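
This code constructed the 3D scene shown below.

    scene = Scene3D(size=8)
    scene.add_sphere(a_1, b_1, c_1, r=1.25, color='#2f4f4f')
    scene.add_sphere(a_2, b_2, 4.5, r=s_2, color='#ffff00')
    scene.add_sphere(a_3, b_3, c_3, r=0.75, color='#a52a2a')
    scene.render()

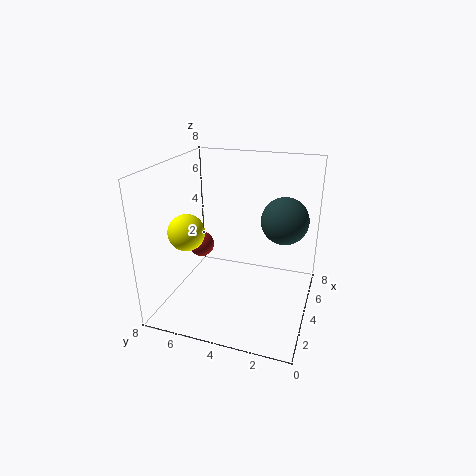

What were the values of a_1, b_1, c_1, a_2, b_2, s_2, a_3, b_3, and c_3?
a_1 = 4.25
b_1 = 1.5
c_1 = 5.25
a_2 = 2.75
b_2 = 6.5
s_2 = 1
a_3 = 4.5
b_3 = 6.5
c_3 = 3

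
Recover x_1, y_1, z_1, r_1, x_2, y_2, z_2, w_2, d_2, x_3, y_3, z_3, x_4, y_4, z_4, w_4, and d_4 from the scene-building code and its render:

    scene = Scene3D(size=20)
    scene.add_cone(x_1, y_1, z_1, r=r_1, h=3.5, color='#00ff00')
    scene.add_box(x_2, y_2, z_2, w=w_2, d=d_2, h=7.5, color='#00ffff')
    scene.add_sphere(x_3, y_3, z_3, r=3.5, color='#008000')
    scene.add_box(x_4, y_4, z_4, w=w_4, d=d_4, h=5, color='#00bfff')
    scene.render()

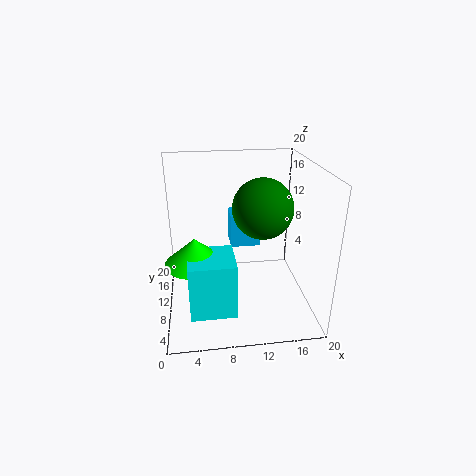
x_1 = 4; y_1 = 7.5; z_1 = 8; r_1 = 4; x_2 = 3; y_2 = 3; z_2 = 2; w_2 = 6; d_2 = 6; x_3 = 12; y_3 = 4; z_3 = 16.5; x_4 = 9.5; y_4 = 14; z_4 = 6.5; w_4 = 4.5; d_4 = 4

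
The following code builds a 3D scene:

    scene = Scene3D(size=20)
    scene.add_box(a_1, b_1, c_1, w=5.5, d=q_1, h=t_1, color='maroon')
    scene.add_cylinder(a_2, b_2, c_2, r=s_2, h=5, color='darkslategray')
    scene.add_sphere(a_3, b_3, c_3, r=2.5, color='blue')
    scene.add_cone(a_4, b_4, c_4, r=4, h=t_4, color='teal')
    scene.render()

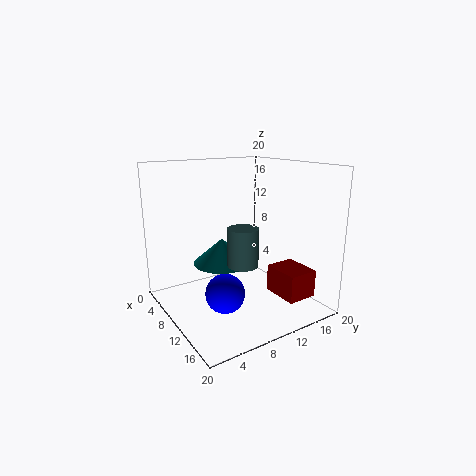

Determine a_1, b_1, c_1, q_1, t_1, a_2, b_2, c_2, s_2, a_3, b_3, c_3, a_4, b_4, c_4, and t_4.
a_1 = 10.5; b_1 = 15; c_1 = 1; q_1 = 4.5; t_1 = 4; a_2 = 13.5; b_2 = 8.5; c_2 = 7.5; s_2 = 2; a_3 = 14; b_3 = 5.5; c_3 = 4.5; a_4 = 9; b_4 = 8; c_4 = 6.5; t_4 = 3.5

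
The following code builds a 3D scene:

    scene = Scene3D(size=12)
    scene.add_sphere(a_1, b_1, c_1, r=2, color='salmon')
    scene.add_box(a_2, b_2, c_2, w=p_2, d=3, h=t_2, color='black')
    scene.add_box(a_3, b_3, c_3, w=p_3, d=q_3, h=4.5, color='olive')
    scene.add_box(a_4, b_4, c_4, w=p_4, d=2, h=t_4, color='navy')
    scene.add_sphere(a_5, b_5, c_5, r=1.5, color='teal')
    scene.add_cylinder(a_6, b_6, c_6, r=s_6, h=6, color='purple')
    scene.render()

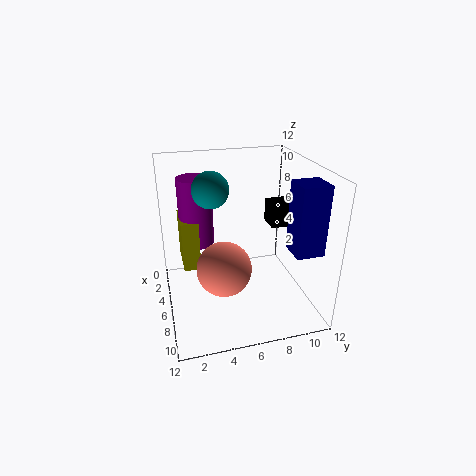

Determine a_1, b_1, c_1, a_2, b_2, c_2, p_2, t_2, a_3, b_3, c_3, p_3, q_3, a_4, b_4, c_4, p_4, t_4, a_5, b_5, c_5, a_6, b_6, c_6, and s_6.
a_1 = 9.5, b_1 = 4, c_1 = 5.5, a_2 = 4, b_2 = 9, c_2 = 6.5, p_2 = 2, t_2 = 2, a_3 = 1, b_3 = 1.5, c_3 = 2.5, p_3 = 3.5, q_3 = 1.5, a_4 = 10, b_4 = 8.5, c_4 = 7, p_4 = 2, t_4 = 5, a_5 = 5, b_5 = 4, c_5 = 10, a_6 = 3, b_6 = 3, c_6 = 4.5, s_6 = 1.5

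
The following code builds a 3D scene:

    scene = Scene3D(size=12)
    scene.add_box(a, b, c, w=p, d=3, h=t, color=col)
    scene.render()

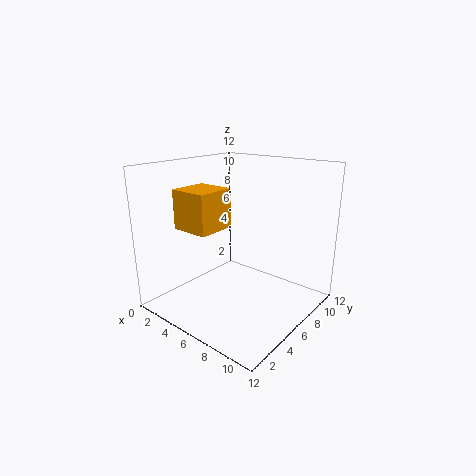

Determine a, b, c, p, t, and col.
a = 3.5; b = 1.5; c = 7.5; p = 3; t = 3; col = 'orange'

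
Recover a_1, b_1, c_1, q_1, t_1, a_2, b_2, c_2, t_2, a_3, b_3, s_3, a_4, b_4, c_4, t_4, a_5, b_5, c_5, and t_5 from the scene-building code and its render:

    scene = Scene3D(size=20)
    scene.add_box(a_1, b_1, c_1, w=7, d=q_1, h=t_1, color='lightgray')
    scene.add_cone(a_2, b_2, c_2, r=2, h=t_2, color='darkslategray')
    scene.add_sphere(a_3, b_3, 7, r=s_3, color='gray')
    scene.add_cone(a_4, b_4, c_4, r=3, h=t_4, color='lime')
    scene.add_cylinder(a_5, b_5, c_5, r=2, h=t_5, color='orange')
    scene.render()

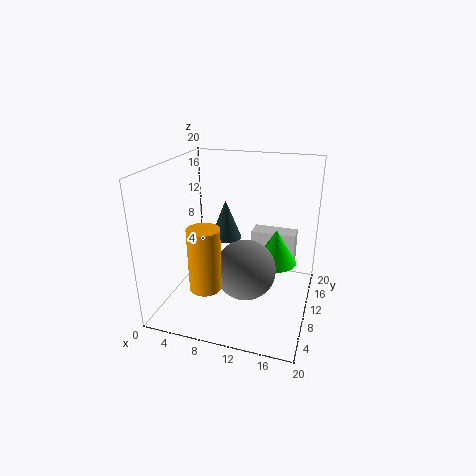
a_1 = 10
b_1 = 17
c_1 = 2
q_1 = 3
t_1 = 6
a_2 = 9
b_2 = 8
c_2 = 11
t_2 = 5
a_3 = 12
b_3 = 7
s_3 = 4
a_4 = 15
b_4 = 12
c_4 = 6
t_4 = 5
a_5 = 8
b_5 = 3
c_5 = 6
t_5 = 8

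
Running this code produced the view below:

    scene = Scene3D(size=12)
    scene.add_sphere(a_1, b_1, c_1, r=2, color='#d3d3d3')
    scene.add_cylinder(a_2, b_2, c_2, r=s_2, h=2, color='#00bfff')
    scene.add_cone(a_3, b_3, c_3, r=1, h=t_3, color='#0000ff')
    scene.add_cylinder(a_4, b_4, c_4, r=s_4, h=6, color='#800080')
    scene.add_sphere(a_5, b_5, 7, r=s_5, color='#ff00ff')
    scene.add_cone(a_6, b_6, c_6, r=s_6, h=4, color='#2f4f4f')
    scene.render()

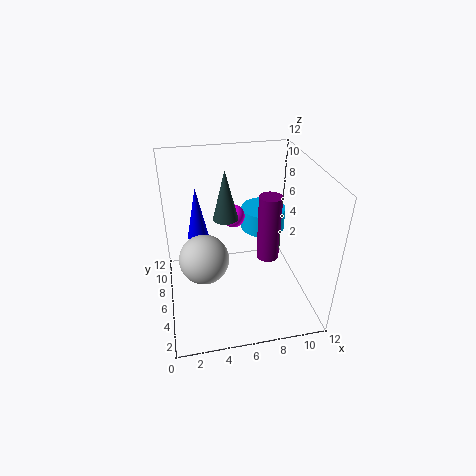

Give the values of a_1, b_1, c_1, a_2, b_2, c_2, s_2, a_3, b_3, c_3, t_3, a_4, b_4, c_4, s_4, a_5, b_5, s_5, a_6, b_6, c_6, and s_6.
a_1 = 3, b_1 = 5, c_1 = 5, a_2 = 9, b_2 = 9, c_2 = 5, s_2 = 2, a_3 = 3, b_3 = 10, c_3 = 4, t_3 = 5, a_4 = 9, b_4 = 7, c_4 = 3, s_4 = 1, a_5 = 6, b_5 = 8, s_5 = 1, a_6 = 5, b_6 = 6, c_6 = 8, s_6 = 1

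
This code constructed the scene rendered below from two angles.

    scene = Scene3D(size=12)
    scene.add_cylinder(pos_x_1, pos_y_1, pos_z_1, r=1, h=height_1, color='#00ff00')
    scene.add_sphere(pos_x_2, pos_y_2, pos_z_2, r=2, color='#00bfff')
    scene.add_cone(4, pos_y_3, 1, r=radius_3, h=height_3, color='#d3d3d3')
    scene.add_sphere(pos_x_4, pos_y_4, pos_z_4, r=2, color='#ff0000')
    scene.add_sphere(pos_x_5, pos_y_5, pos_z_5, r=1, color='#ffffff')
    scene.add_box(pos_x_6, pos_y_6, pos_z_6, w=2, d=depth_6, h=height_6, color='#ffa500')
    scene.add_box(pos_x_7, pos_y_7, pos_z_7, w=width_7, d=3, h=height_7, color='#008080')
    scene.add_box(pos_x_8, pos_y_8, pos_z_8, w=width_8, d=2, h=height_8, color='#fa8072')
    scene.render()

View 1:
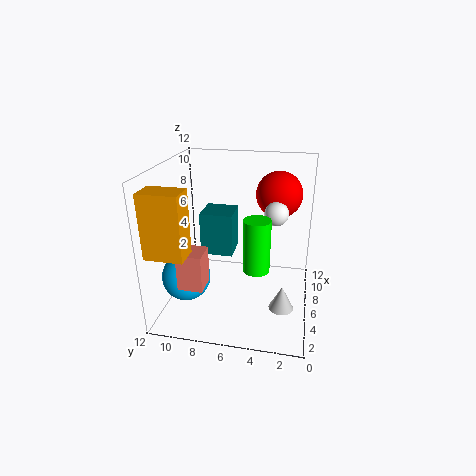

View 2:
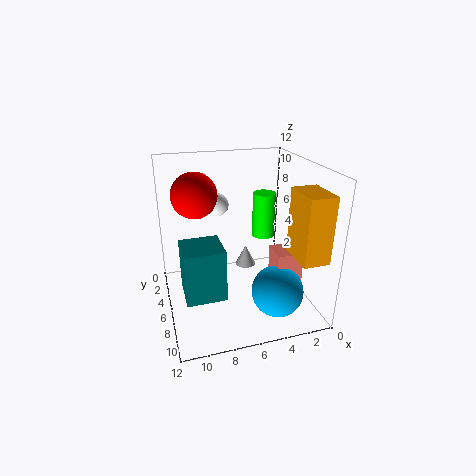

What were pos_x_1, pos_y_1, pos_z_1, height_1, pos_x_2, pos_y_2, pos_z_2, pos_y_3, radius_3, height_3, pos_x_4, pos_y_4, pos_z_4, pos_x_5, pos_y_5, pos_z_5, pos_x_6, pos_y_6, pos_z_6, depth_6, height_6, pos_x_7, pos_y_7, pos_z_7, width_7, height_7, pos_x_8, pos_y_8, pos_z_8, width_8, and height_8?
pos_x_1 = 3
pos_y_1 = 4
pos_z_1 = 5
height_1 = 4
pos_x_2 = 4
pos_y_2 = 10
pos_z_2 = 3
pos_y_3 = 2
radius_3 = 1
height_3 = 2
pos_x_4 = 9
pos_y_4 = 3
pos_z_4 = 9
pos_x_5 = 7
pos_y_5 = 3
pos_z_5 = 8
pos_x_6 = 1
pos_y_6 = 9
pos_z_6 = 6
depth_6 = 3
height_6 = 5
pos_x_7 = 8
pos_y_7 = 7
pos_z_7 = 3
width_7 = 3
height_7 = 4
pos_x_8 = 2
pos_y_8 = 8
pos_z_8 = 3
width_8 = 2
height_8 = 3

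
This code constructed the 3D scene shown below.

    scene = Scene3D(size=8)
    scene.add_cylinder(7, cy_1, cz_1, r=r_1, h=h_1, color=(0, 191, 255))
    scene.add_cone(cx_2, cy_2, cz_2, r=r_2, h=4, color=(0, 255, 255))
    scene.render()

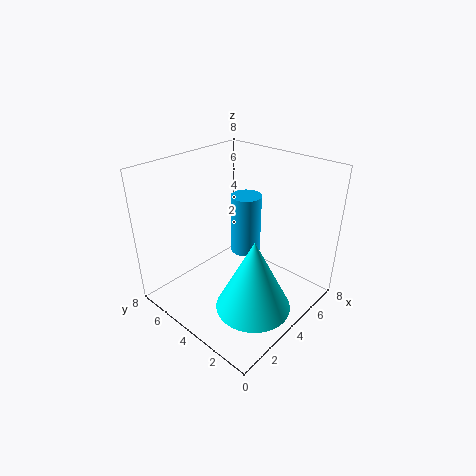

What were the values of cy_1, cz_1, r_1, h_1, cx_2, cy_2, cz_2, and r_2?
cy_1 = 6, cz_1 = 1, r_1 = 1, h_1 = 4, cx_2 = 3, cy_2 = 2, cz_2 = 1, r_2 = 2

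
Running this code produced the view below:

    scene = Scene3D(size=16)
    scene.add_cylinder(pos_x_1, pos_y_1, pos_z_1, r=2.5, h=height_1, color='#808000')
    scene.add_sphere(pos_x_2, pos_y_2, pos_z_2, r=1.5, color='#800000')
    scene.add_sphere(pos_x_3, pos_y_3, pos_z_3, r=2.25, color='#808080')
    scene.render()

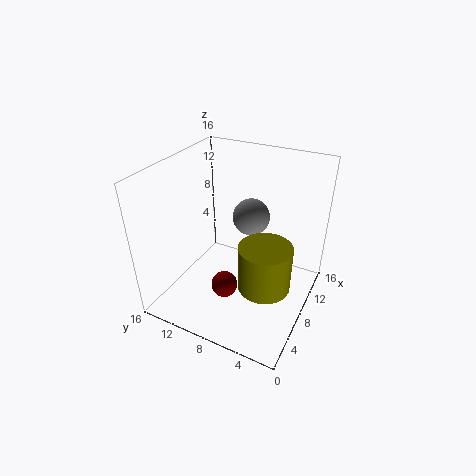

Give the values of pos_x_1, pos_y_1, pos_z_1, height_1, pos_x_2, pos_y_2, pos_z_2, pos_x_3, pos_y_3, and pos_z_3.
pos_x_1 = 3.75
pos_y_1 = 3
pos_z_1 = 6.5
height_1 = 4.5
pos_x_2 = 6
pos_y_2 = 8.75
pos_z_2 = 2.5
pos_x_3 = 12.5
pos_y_3 = 8.5
pos_z_3 = 8.25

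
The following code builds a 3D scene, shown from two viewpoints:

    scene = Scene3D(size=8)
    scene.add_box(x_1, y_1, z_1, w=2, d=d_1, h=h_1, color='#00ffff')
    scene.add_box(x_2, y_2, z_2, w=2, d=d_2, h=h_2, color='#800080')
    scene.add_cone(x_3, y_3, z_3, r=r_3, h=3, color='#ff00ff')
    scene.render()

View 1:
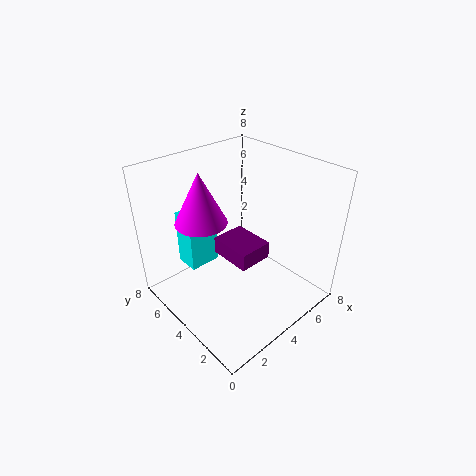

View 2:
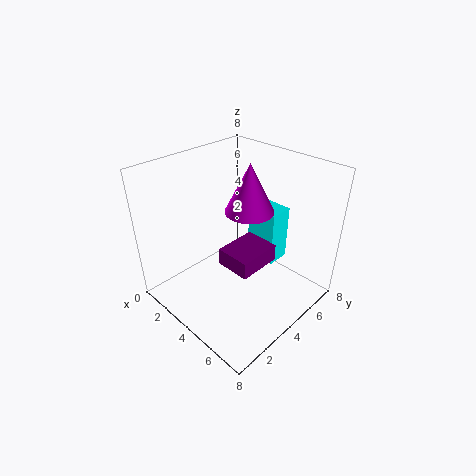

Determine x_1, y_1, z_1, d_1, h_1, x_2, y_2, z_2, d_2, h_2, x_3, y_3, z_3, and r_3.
x_1 = 2.5, y_1 = 6.5, z_1 = 1, d_1 = 1.5, h_1 = 3.5, x_2 = 3.5, y_2 = 3, z_2 = 2.5, d_2 = 2.5, h_2 = 1, x_3 = 3, y_3 = 6, z_3 = 4.5, r_3 = 1.5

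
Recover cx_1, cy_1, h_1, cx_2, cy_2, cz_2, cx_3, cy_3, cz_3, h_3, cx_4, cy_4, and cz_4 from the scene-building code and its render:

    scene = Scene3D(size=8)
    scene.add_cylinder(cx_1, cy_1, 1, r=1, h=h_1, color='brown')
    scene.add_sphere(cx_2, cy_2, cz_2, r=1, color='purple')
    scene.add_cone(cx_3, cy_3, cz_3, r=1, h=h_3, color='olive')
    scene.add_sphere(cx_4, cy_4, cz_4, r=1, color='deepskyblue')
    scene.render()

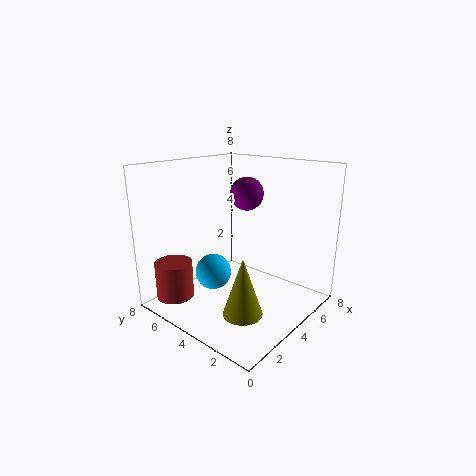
cx_1 = 1; cy_1 = 6; h_1 = 2; cx_2 = 6; cy_2 = 5; cz_2 = 6; cx_3 = 2; cy_3 = 2; cz_3 = 1; h_3 = 3; cx_4 = 3; cy_4 = 5; cz_4 = 2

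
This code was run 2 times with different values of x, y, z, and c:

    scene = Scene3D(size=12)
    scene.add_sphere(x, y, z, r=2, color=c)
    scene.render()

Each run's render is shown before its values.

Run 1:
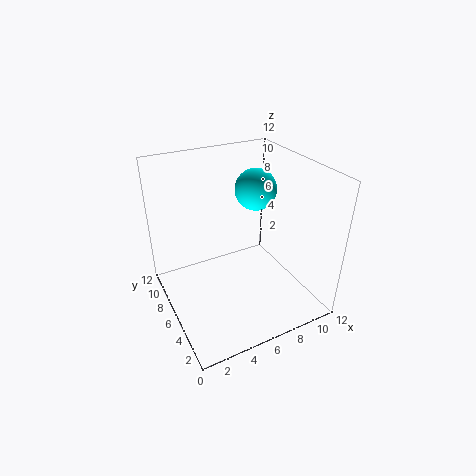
x = 10; y = 10; z = 8; c = 'cyan'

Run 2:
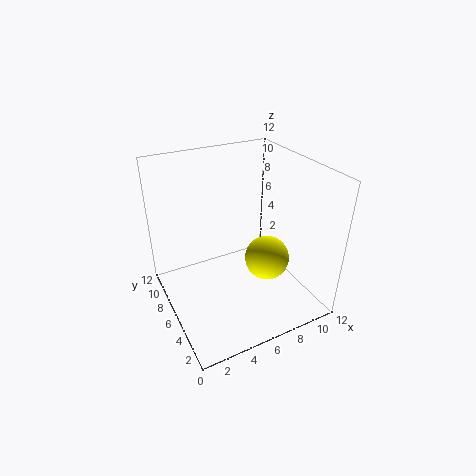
x = 9; y = 6; z = 3; c = 'yellow'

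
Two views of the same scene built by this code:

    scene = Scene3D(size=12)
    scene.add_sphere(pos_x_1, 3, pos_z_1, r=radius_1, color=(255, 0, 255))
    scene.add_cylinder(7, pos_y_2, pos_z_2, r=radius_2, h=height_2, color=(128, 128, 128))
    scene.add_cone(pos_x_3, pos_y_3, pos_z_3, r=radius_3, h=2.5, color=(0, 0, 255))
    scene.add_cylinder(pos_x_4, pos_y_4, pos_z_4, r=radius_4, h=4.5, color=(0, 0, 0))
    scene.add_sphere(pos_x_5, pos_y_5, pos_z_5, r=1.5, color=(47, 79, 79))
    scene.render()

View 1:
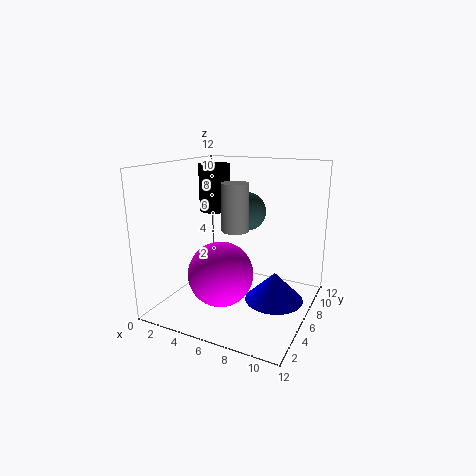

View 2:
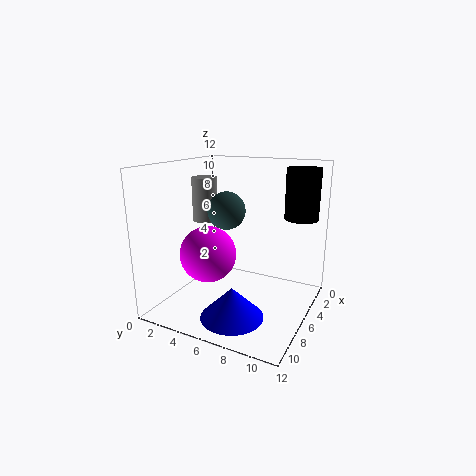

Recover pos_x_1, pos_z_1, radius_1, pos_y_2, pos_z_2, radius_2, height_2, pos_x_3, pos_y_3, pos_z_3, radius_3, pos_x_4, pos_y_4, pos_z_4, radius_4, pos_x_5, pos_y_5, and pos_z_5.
pos_x_1 = 6
pos_z_1 = 4
radius_1 = 2.5
pos_y_2 = 3.5
pos_z_2 = 7.5
radius_2 = 1
height_2 = 3.5
pos_x_3 = 9
pos_y_3 = 7
pos_z_3 = 0.5
radius_3 = 2.5
pos_x_4 = 1.5
pos_y_4 = 10
pos_z_4 = 7
radius_4 = 1.5
pos_x_5 = 7
pos_y_5 = 5.5
pos_z_5 = 8.5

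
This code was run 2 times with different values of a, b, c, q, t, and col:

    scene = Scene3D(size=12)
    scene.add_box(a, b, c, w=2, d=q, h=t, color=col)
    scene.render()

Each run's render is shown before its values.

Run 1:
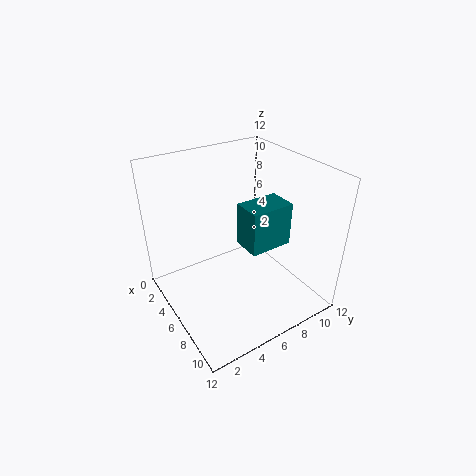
a = 9, b = 4, c = 8, q = 3, t = 3, col = 'teal'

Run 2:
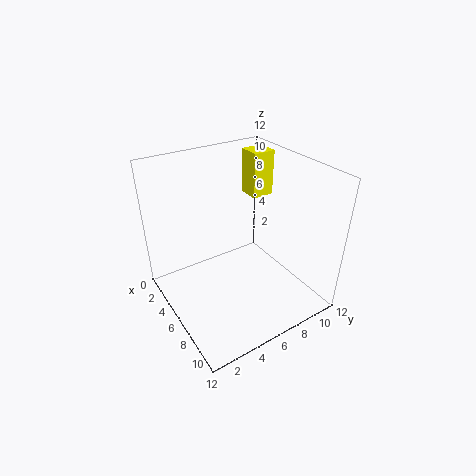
a = 2, b = 9, c = 8, q = 2, t = 4, col = 'yellow'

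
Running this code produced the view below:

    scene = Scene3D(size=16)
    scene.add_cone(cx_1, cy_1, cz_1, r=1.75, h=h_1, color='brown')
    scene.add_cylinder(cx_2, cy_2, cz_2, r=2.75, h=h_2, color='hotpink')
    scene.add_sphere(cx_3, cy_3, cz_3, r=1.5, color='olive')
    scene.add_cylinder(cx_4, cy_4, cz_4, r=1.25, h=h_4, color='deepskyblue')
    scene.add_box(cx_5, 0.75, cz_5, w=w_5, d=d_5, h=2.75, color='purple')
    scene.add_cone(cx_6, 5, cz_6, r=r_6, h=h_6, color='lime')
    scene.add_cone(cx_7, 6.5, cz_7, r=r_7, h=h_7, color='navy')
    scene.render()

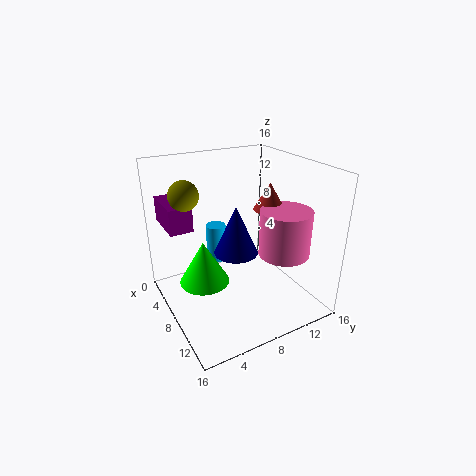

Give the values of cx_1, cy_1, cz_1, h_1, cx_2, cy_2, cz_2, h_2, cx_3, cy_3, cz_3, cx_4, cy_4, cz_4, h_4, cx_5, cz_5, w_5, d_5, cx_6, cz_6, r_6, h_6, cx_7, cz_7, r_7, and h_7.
cx_1 = 8.75; cy_1 = 11.5; cz_1 = 11; h_1 = 3; cx_2 = 11.5; cy_2 = 11.75; cz_2 = 6.75; h_2 = 5; cx_3 = 7.5; cy_3 = 2.25; cz_3 = 13.75; cx_4 = 2.25; cy_4 = 8; cz_4 = 2.5; h_4 = 4.75; cx_5 = 2; cz_5 = 9.5; w_5 = 5; d_5 = 2.5; cx_6 = 5; cz_6 = 1.5; r_6 = 3; h_6 = 5.25; cx_7 = 10.25; cz_7 = 7.75; r_7 = 2.25; h_7 = 5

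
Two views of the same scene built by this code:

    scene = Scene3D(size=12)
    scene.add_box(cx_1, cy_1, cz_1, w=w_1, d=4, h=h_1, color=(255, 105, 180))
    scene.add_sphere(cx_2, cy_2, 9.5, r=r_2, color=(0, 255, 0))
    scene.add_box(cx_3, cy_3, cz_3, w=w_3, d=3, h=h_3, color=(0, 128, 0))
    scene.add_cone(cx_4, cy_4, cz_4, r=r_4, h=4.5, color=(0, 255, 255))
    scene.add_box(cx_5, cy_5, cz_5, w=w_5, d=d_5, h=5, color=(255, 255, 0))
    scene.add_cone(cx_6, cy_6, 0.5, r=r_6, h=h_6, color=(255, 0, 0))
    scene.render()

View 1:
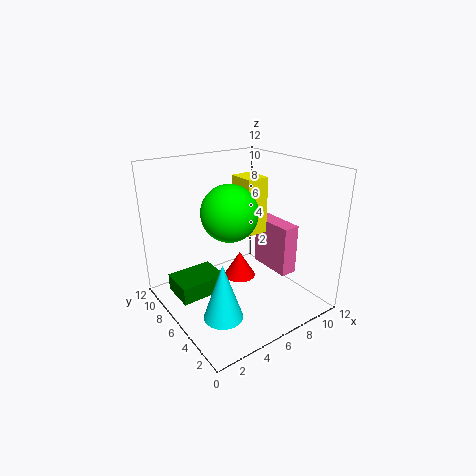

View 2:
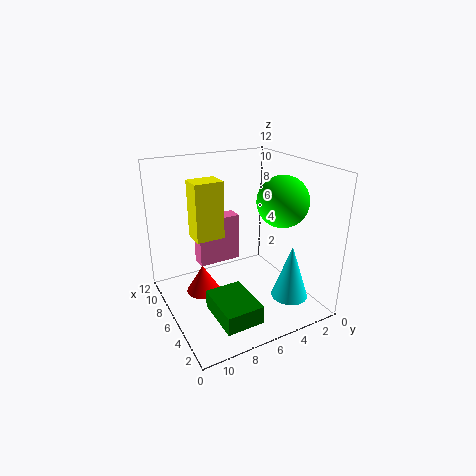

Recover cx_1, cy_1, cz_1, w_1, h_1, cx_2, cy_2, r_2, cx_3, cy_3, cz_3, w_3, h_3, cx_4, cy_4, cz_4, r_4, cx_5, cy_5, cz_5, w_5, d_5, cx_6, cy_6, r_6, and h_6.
cx_1 = 9.5, cy_1 = 4, cz_1 = 2, w_1 = 1.5, h_1 = 4.5, cx_2 = 3.5, cy_2 = 3.5, r_2 = 2, cx_3 = 1, cy_3 = 6.5, cz_3 = 1, w_3 = 4, h_3 = 1.5, cx_4 = 2.5, cy_4 = 3, cz_4 = 1.5, r_4 = 1.5, cx_5 = 7.5, cy_5 = 6.5, cz_5 = 5.5, w_5 = 2, d_5 = 2.5, cx_6 = 8, cy_6 = 8.5, r_6 = 1.5, h_6 = 2.5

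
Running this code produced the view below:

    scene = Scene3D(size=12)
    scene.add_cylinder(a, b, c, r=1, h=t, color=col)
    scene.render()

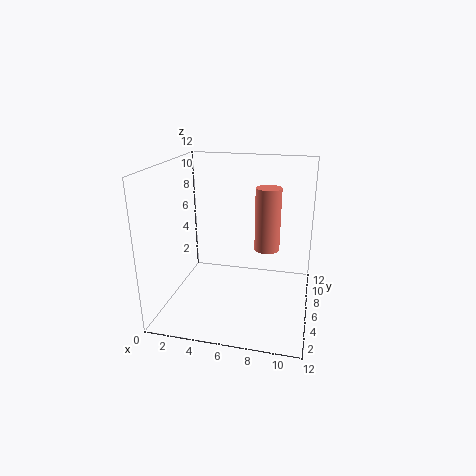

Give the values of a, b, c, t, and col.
a = 8.5
b = 5.5
c = 5.5
t = 5
col = 'salmon'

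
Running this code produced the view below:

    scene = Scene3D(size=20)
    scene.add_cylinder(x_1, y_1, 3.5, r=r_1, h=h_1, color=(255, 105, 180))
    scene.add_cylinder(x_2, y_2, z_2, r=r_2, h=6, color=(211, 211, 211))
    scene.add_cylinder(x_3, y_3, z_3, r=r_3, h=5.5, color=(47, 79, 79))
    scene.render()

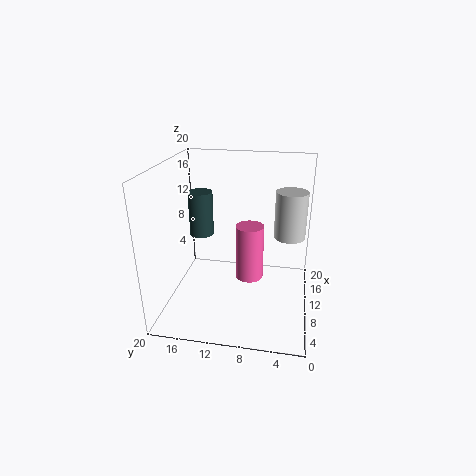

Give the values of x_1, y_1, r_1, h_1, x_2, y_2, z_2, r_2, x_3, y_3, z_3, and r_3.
x_1 = 11
y_1 = 8.5
r_1 = 2
h_1 = 8
x_2 = 8.5
y_2 = 3
z_2 = 11.5
r_2 = 2
x_3 = 6.5
y_3 = 14
z_3 = 12
r_3 = 1.5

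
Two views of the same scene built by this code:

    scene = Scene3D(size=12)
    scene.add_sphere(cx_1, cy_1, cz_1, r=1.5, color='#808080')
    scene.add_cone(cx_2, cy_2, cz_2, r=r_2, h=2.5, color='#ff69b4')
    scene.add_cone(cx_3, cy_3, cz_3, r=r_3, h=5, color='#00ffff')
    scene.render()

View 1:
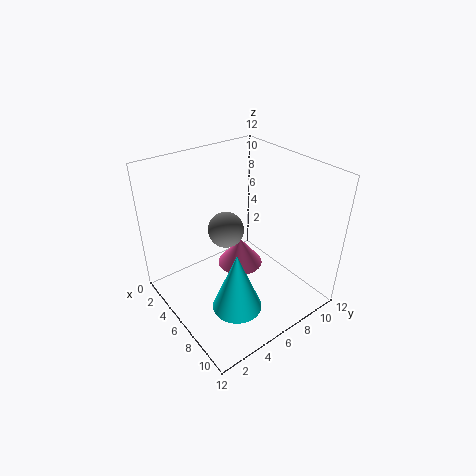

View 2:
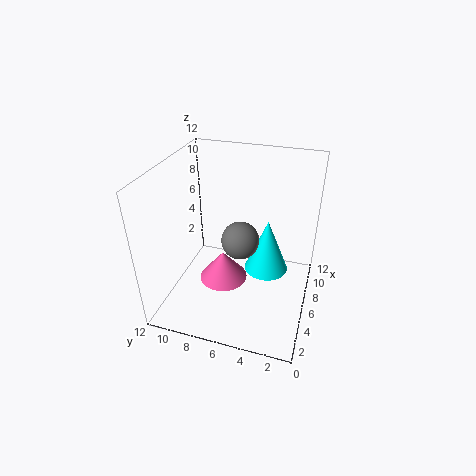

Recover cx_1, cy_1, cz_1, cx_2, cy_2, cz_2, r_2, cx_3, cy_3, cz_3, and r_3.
cx_1 = 5, cy_1 = 5.5, cz_1 = 6.5, cx_2 = 5, cy_2 = 7, cz_2 = 2.5, r_2 = 2, cx_3 = 8.5, cy_3 = 4, cz_3 = 1.5, r_3 = 2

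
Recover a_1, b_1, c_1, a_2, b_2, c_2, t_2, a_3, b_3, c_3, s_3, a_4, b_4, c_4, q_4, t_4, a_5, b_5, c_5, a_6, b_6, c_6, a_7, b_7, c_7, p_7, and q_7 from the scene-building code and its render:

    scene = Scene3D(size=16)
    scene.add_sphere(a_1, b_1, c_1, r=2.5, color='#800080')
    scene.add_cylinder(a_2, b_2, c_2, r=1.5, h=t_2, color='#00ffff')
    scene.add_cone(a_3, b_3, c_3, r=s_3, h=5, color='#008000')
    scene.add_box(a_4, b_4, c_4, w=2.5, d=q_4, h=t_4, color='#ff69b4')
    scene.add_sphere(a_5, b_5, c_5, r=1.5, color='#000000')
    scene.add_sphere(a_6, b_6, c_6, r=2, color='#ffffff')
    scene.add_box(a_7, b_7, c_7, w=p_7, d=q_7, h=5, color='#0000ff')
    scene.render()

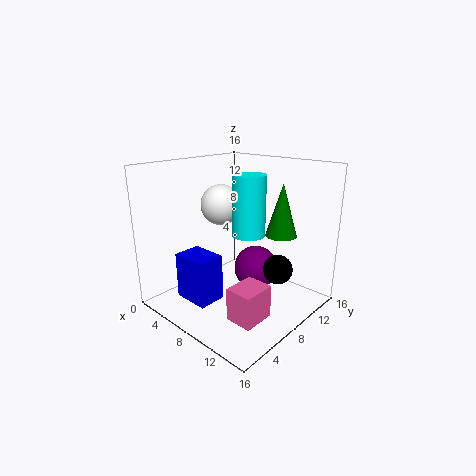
a_1 = 9, b_1 = 10, c_1 = 4, a_2 = 12.5, b_2 = 4.5, c_2 = 10.5, t_2 = 5.5, a_3 = 14, b_3 = 7.5, c_3 = 10, s_3 = 1.5, a_4 = 13.5, b_4 = 0.5, c_4 = 4, q_4 = 3, t_4 = 3, a_5 = 13.5, b_5 = 8, c_5 = 6, a_6 = 8.5, b_6 = 5, c_6 = 12.5, a_7 = 4.5, b_7 = 2, c_7 = 2, p_7 = 4, q_7 = 3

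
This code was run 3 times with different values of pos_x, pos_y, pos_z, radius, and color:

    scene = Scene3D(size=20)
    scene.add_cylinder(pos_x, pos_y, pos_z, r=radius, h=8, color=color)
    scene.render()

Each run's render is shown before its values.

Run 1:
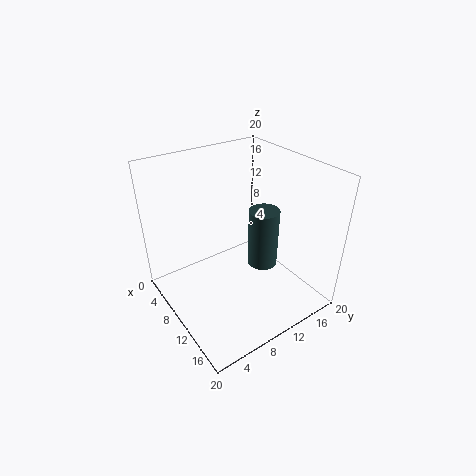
pos_x = 13; pos_y = 12; pos_z = 7; radius = 2; color = 'darkslategray'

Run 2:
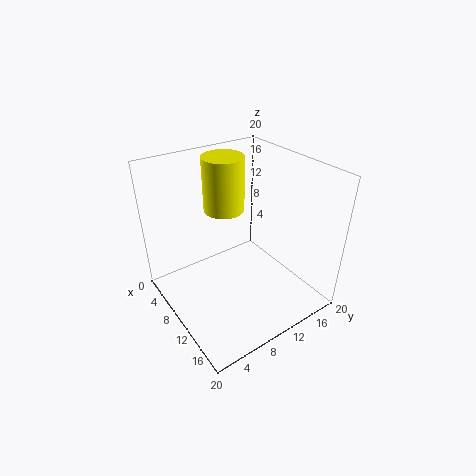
pos_x = 5; pos_y = 11; pos_z = 12; radius = 3; color = 'yellow'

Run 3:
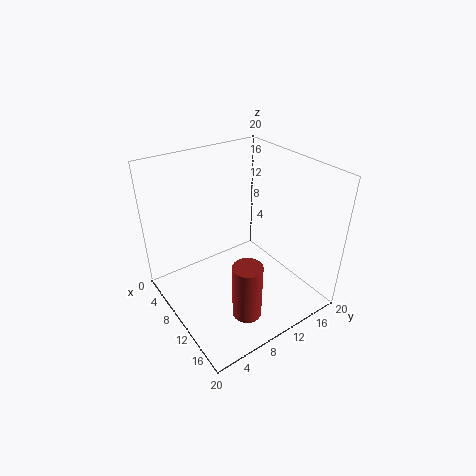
pos_x = 15; pos_y = 8; pos_z = 1; radius = 2; color = 'brown'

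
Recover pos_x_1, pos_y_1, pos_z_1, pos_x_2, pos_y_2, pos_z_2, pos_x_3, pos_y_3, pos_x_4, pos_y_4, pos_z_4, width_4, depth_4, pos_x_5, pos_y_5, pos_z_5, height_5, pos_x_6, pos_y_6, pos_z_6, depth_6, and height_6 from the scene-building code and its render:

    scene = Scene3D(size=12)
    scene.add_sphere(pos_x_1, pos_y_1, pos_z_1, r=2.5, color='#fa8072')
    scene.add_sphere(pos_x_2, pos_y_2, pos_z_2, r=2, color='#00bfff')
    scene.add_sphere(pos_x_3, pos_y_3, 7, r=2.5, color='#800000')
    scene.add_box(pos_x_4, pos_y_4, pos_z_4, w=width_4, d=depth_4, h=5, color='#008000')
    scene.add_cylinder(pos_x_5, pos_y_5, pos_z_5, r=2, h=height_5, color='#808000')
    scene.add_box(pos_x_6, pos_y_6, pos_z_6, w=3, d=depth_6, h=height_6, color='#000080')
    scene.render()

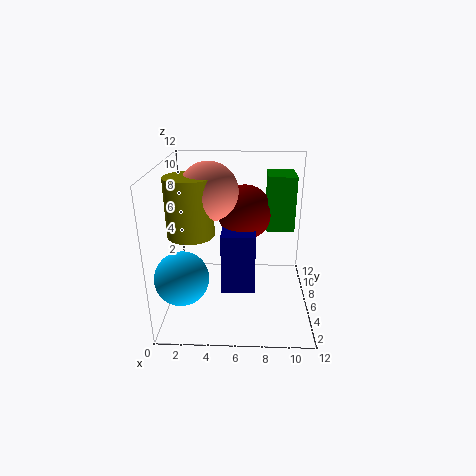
pos_x_1 = 3.5; pos_y_1 = 7.5; pos_z_1 = 9.5; pos_x_2 = 2; pos_y_2 = 2; pos_z_2 = 4.5; pos_x_3 = 6.5; pos_y_3 = 9.5; pos_x_4 = 8.5; pos_y_4 = 8.5; pos_z_4 = 5.5; width_4 = 2.5; depth_4 = 3; pos_x_5 = 2; pos_y_5 = 6.5; pos_z_5 = 6; height_5 = 5; pos_x_6 = 4.5; pos_y_6 = 6; pos_z_6 = 0.5; depth_6 = 2.5; height_6 = 5.5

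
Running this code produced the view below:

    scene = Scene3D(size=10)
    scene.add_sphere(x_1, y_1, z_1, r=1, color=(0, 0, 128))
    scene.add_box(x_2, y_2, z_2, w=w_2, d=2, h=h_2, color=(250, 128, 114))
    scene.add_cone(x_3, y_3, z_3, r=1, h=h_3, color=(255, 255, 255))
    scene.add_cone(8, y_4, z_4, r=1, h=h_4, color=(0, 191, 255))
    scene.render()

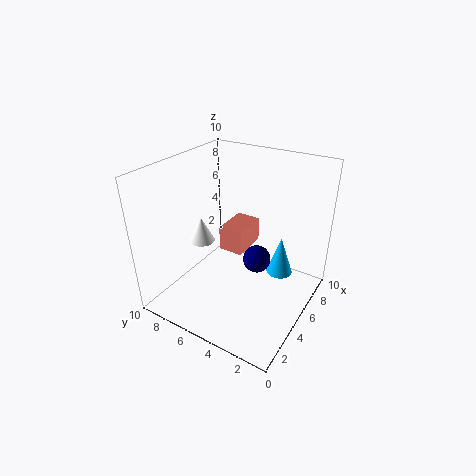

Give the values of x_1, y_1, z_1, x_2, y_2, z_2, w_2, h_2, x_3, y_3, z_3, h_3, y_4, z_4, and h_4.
x_1 = 6
y_1 = 4
z_1 = 3
x_2 = 7
y_2 = 6
z_2 = 2
w_2 = 3
h_2 = 2
x_3 = 6
y_3 = 9
z_3 = 3
h_3 = 2
y_4 = 3
z_4 = 1
h_4 = 3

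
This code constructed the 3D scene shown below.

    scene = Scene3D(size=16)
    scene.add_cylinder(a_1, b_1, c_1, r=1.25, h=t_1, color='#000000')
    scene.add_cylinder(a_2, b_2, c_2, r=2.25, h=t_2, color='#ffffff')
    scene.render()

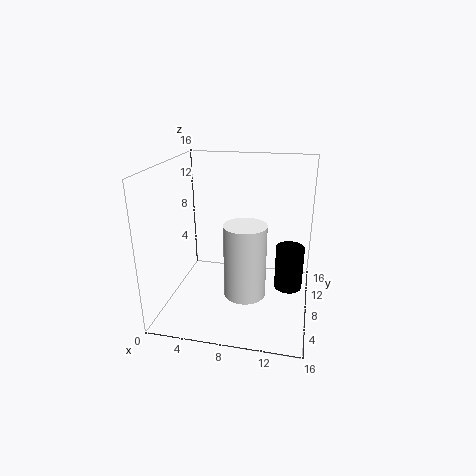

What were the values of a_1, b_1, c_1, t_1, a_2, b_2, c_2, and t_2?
a_1 = 14
b_1 = 2.25
c_1 = 6.25
t_1 = 4
a_2 = 9.25
b_2 = 5.75
c_2 = 2.5
t_2 = 8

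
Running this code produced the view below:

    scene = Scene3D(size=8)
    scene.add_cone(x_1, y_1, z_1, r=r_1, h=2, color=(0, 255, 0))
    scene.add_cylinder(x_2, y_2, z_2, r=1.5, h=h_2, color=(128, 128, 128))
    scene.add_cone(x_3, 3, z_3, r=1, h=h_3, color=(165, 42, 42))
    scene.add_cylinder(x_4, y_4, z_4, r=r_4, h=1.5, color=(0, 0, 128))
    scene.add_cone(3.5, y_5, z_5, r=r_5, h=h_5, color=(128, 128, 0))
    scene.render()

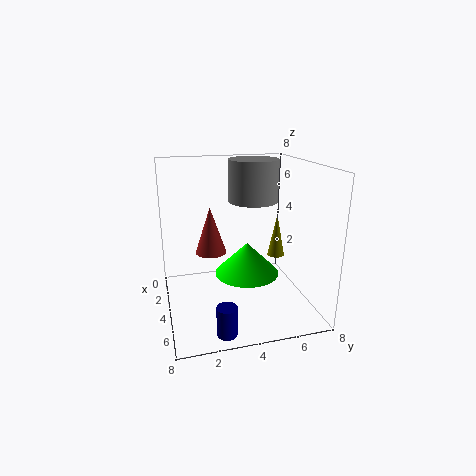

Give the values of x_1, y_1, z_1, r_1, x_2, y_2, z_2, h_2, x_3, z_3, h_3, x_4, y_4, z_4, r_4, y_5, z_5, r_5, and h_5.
x_1 = 2.5, y_1 = 5, z_1 = 1, r_1 = 2, x_2 = 2, y_2 = 5.5, z_2 = 5.5, h_2 = 2.5, x_3 = 1, z_3 = 2, h_3 = 3, x_4 = 7.5, y_4 = 2.5, z_4 = 0.5, r_4 = 0.5, y_5 = 6.5, z_5 = 2.5, r_5 = 0.5, h_5 = 2.5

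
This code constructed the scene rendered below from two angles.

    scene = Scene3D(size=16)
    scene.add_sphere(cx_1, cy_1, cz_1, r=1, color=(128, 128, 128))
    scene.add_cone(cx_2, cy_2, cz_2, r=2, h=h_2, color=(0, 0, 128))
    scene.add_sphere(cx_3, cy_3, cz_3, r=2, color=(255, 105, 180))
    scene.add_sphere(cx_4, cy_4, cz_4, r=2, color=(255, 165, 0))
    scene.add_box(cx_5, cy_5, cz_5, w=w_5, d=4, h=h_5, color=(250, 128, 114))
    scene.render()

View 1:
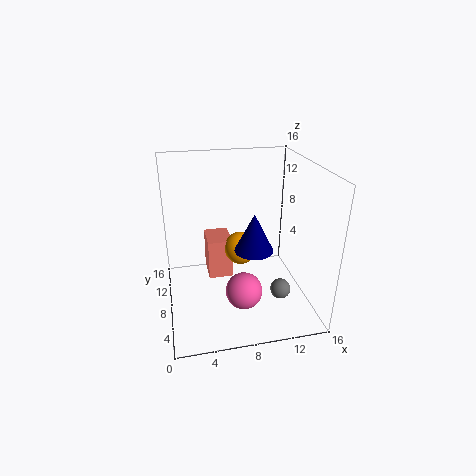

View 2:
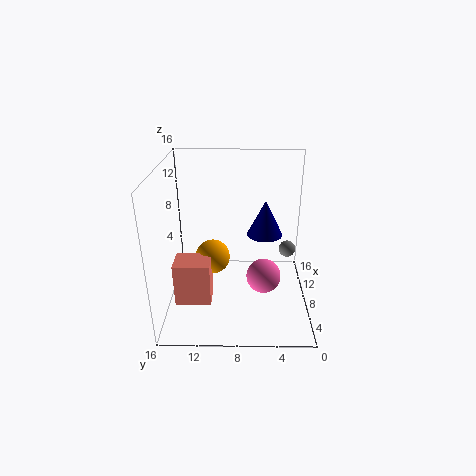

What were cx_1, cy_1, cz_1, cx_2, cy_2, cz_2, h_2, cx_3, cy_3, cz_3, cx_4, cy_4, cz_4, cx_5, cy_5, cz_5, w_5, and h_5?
cx_1 = 11
cy_1 = 2
cz_1 = 5
cx_2 = 9
cy_2 = 5
cz_2 = 8
h_2 = 4
cx_3 = 8
cy_3 = 5
cz_3 = 3
cx_4 = 9
cy_4 = 11
cz_4 = 5
cx_5 = 5
cy_5 = 11
cz_5 = 1
w_5 = 3
h_5 = 5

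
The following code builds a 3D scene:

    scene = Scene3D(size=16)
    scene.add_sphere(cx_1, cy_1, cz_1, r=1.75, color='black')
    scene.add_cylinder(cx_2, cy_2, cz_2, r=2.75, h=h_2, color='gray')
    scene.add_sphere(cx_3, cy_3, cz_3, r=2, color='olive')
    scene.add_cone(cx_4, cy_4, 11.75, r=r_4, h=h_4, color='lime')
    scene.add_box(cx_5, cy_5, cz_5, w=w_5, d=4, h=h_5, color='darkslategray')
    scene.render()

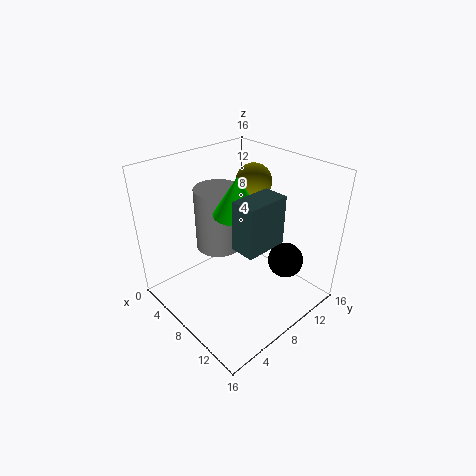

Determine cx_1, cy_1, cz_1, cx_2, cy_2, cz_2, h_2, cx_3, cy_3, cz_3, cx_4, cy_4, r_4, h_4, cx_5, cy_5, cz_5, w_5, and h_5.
cx_1 = 14; cy_1 = 9; cz_1 = 7.75; cx_2 = 4; cy_2 = 8.5; cz_2 = 5; h_2 = 7.5; cx_3 = 7; cy_3 = 11.25; cz_3 = 13.5; cx_4 = 9; cy_4 = 7; r_4 = 2.5; h_4 = 4; cx_5 = 12.75; cy_5 = 3; cz_5 = 11.25; w_5 = 2.25; h_5 = 4.5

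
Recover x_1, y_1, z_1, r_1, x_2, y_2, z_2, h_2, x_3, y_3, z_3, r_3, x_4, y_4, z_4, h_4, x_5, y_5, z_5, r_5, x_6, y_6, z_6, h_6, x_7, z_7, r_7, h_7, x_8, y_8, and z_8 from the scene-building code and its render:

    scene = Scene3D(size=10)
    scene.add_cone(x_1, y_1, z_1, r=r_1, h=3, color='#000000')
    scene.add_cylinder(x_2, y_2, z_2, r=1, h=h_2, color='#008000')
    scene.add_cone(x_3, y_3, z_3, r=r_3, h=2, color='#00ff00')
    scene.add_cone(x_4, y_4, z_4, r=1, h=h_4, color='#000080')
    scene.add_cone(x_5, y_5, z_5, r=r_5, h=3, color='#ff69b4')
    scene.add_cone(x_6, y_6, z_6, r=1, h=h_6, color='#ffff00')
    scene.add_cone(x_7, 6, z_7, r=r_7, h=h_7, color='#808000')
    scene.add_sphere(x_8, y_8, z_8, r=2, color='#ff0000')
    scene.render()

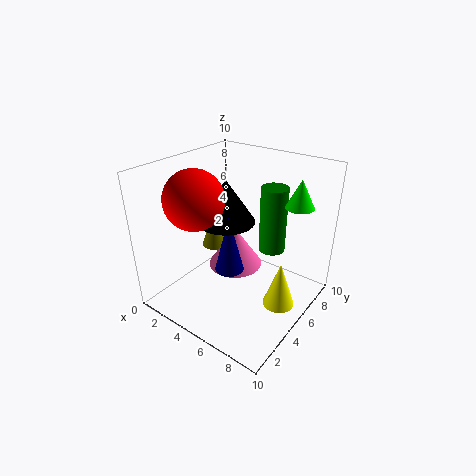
x_1 = 4, y_1 = 5, z_1 = 6, r_1 = 2, x_2 = 6, y_2 = 8, z_2 = 3, h_2 = 5, x_3 = 8, y_3 = 8, z_3 = 7, r_3 = 1, x_4 = 5, y_4 = 4, z_4 = 3, h_4 = 4, x_5 = 4, y_5 = 6, z_5 = 2, r_5 = 2, x_6 = 9, y_6 = 4, z_6 = 2, h_6 = 3, x_7 = 2, z_7 = 3, r_7 = 1, h_7 = 3, x_8 = 3, y_8 = 3, z_8 = 8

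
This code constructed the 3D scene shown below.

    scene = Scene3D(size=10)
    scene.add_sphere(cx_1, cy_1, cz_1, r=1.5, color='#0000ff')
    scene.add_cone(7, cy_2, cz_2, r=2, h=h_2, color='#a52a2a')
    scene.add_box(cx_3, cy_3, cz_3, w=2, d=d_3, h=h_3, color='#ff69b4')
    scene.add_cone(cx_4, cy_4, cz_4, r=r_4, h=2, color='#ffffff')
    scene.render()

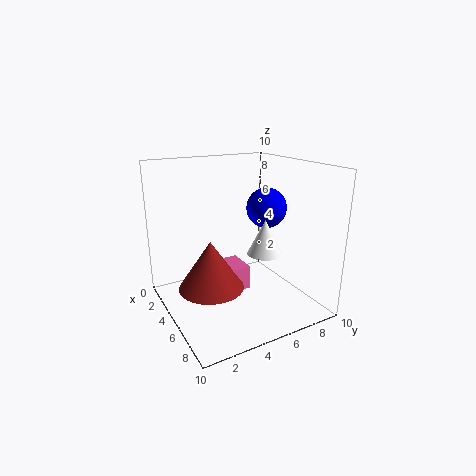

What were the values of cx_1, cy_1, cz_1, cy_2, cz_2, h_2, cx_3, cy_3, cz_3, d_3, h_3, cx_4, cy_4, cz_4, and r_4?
cx_1 = 4; cy_1 = 8; cz_1 = 6.5; cy_2 = 2; cz_2 = 3; h_2 = 3; cx_3 = 5.5; cy_3 = 3; cz_3 = 2.5; d_3 = 1.5; h_3 = 1.5; cx_4 = 9; cy_4 = 4.5; cz_4 = 5.5; r_4 = 1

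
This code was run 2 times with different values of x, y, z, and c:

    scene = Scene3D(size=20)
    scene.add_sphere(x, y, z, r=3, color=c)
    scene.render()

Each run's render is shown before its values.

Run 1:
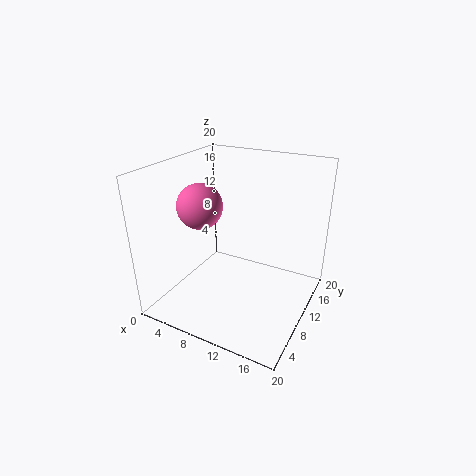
x = 6, y = 7, z = 15, c = 'hotpink'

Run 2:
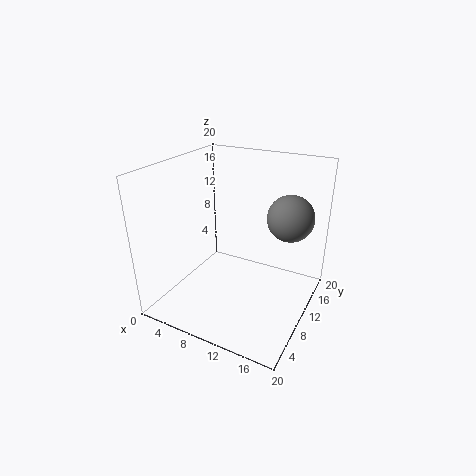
x = 17, y = 11, z = 14, c = 'gray'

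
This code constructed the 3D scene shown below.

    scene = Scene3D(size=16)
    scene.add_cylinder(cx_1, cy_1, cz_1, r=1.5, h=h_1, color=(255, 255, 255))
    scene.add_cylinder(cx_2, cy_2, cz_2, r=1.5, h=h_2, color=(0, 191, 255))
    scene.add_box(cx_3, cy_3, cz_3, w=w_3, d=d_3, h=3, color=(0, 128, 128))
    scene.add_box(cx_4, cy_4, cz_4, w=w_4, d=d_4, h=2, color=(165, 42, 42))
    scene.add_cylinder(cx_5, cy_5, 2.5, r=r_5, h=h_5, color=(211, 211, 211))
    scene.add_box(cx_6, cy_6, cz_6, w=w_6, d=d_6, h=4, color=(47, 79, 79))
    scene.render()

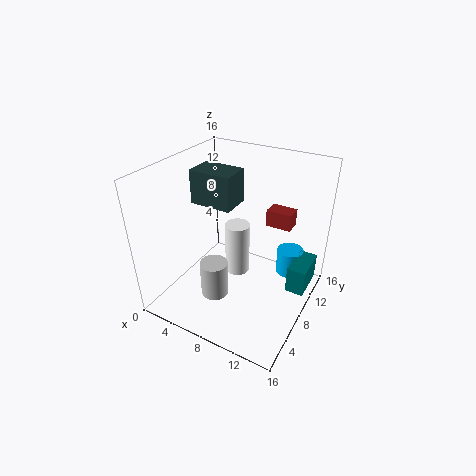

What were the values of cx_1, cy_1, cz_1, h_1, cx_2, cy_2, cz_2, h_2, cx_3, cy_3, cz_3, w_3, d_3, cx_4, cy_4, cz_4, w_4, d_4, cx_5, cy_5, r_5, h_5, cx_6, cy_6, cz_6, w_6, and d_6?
cx_1 = 6.5, cy_1 = 10.5, cz_1 = 1.5, h_1 = 6.5, cx_2 = 13, cy_2 = 11.5, cz_2 = 3, h_2 = 3, cx_3 = 14, cy_3 = 8, cz_3 = 3, w_3 = 2, d_3 = 4, cx_4 = 9.5, cy_4 = 12, cz_4 = 8, w_4 = 3, d_4 = 2, cx_5 = 7, cy_5 = 4.5, r_5 = 1.5, h_5 = 4, cx_6 = 1.5, cy_6 = 8.5, cz_6 = 10.5, w_6 = 5, d_6 = 3.5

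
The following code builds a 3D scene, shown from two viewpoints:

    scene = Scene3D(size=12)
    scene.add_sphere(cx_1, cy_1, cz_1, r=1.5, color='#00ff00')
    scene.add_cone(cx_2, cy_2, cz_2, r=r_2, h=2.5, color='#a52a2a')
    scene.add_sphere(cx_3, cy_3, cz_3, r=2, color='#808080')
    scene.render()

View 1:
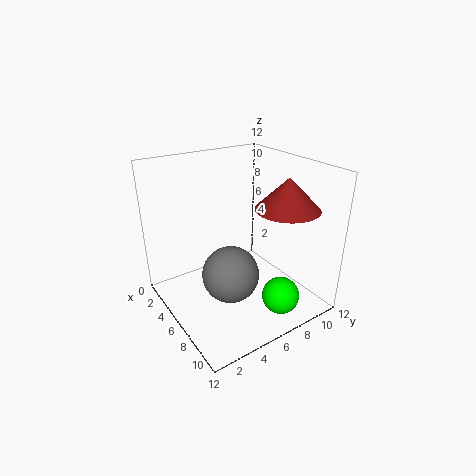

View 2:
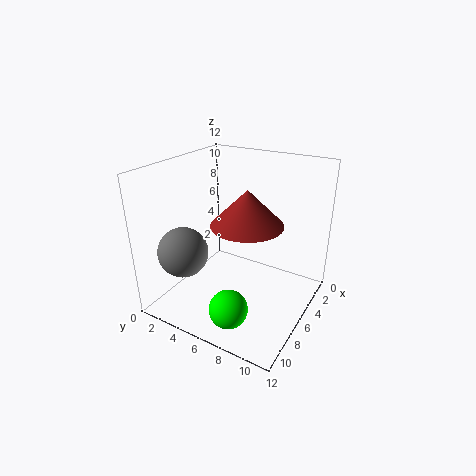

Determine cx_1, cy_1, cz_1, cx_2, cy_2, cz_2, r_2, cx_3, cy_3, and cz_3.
cx_1 = 10, cy_1 = 7.5, cz_1 = 2, cx_2 = 9, cy_2 = 8.5, cz_2 = 9, r_2 = 2.5, cx_3 = 9.5, cy_3 = 3, cz_3 = 5.5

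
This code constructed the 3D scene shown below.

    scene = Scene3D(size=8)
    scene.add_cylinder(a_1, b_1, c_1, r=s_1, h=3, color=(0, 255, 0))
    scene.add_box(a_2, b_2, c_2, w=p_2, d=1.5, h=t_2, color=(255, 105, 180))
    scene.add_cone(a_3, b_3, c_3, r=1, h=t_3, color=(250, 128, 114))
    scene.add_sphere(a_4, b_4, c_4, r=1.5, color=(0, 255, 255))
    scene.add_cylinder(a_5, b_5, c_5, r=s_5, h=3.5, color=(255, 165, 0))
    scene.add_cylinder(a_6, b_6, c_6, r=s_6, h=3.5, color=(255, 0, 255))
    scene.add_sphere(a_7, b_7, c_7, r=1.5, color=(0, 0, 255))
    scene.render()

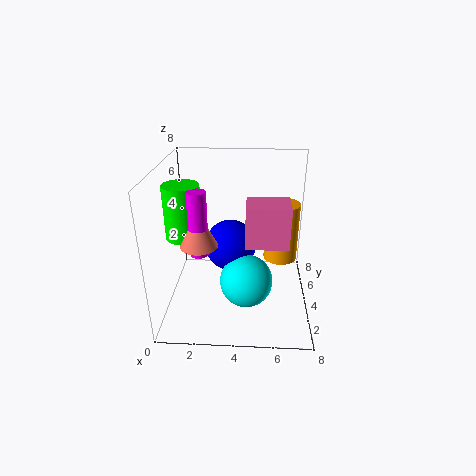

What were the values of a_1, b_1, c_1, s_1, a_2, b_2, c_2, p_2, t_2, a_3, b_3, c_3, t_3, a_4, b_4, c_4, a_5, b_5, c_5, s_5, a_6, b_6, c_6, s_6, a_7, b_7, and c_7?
a_1 = 1, b_1 = 4, c_1 = 4, s_1 = 1, a_2 = 4.5, b_2 = 1, c_2 = 5, p_2 = 2, t_2 = 2, a_3 = 2, b_3 = 3, c_3 = 4, t_3 = 2, a_4 = 4.5, b_4 = 3.5, c_4 = 1.5, a_5 = 6.5, b_5 = 5.5, c_5 = 2, s_5 = 1, a_6 = 2, b_6 = 3, c_6 = 3.5, s_6 = 0.5, a_7 = 3.5, b_7 = 5, c_7 = 3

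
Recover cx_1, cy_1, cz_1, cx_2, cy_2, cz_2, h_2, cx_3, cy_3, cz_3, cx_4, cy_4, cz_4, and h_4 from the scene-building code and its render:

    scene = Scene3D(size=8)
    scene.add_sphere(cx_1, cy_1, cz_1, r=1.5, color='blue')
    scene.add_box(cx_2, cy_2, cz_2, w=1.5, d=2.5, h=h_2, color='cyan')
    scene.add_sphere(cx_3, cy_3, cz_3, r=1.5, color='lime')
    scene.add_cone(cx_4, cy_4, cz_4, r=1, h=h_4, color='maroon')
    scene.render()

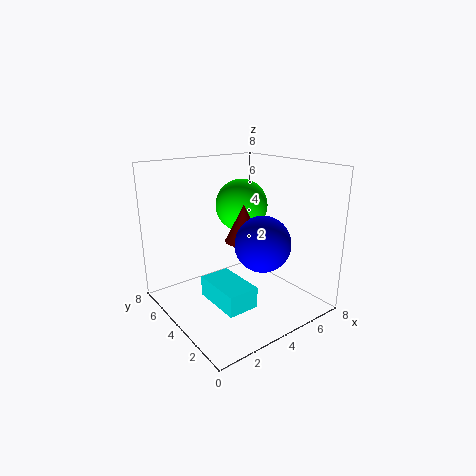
cx_1 = 4.5, cy_1 = 2.5, cz_1 = 4, cx_2 = 1, cy_2 = 0.5, cz_2 = 2, h_2 = 1, cx_3 = 5, cy_3 = 5, cz_3 = 5.5, cx_4 = 4, cy_4 = 3.5, cz_4 = 4, h_4 = 2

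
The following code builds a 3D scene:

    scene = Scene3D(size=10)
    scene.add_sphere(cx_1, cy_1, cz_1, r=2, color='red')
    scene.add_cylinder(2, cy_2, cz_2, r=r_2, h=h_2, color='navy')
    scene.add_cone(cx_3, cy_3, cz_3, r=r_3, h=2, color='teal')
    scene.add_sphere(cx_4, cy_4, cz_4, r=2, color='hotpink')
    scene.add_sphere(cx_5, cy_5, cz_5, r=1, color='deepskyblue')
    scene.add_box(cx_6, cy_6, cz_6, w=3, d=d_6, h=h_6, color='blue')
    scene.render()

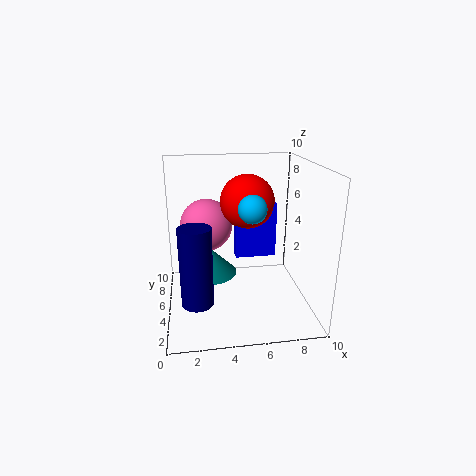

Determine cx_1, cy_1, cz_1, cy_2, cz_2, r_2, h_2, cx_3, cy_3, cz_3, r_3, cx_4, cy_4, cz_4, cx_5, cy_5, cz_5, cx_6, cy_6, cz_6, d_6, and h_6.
cx_1 = 6, cy_1 = 7, cz_1 = 7, cy_2 = 2, cz_2 = 2, r_2 = 1, h_2 = 5, cx_3 = 3, cy_3 = 6, cz_3 = 2, r_3 = 2, cx_4 = 3, cy_4 = 8, cz_4 = 5, cx_5 = 6, cy_5 = 5, cz_5 = 7, cx_6 = 5, cy_6 = 6, cz_6 = 3, d_6 = 1, h_6 = 4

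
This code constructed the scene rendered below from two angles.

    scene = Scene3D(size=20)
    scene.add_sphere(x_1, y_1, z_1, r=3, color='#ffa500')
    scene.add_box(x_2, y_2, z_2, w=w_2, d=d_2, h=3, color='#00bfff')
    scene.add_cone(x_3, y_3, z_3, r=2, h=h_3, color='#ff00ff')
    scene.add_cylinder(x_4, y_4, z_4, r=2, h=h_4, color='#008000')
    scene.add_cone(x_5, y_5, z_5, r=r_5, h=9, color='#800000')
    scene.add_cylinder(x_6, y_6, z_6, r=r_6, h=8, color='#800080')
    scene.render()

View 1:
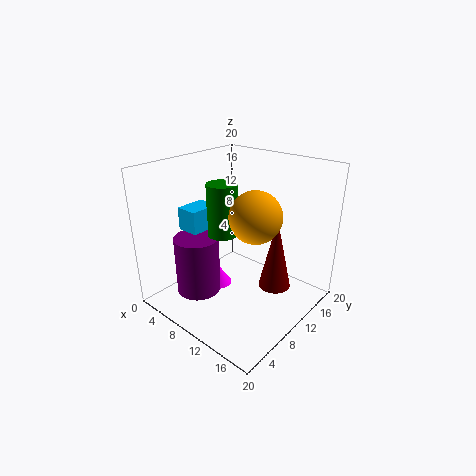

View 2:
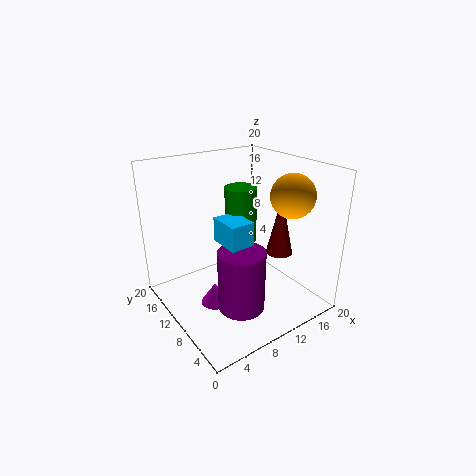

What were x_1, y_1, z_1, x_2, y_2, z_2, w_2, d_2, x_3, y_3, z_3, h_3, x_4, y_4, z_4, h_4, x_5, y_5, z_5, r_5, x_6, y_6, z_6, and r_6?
x_1 = 16; y_1 = 6; z_1 = 16; x_2 = 5; y_2 = 4; z_2 = 12; w_2 = 3; d_2 = 4; x_3 = 6; y_3 = 10; z_3 = 1; h_3 = 3; x_4 = 9; y_4 = 8; z_4 = 11; h_4 = 7; x_5 = 17; y_5 = 9; z_5 = 6; r_5 = 2; x_6 = 7; y_6 = 5; z_6 = 3; r_6 = 3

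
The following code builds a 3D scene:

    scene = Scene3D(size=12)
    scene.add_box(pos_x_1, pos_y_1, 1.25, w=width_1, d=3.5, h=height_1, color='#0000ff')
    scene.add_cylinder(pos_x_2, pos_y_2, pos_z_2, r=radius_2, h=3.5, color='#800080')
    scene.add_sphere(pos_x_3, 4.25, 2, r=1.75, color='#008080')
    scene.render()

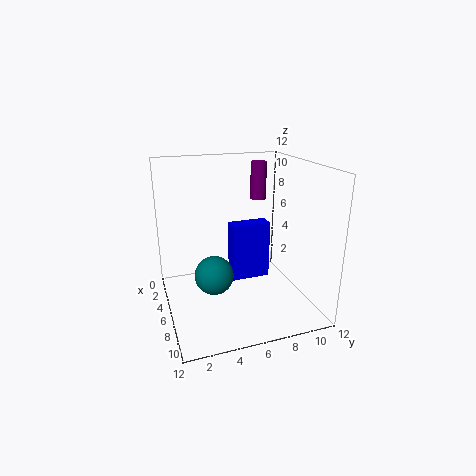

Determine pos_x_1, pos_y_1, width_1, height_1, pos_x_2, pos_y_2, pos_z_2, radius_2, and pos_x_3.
pos_x_1 = 3.25
pos_y_1 = 6
width_1 = 1.5
height_1 = 5.25
pos_x_2 = 1.75
pos_y_2 = 9.5
pos_z_2 = 8
radius_2 = 0.75
pos_x_3 = 4.5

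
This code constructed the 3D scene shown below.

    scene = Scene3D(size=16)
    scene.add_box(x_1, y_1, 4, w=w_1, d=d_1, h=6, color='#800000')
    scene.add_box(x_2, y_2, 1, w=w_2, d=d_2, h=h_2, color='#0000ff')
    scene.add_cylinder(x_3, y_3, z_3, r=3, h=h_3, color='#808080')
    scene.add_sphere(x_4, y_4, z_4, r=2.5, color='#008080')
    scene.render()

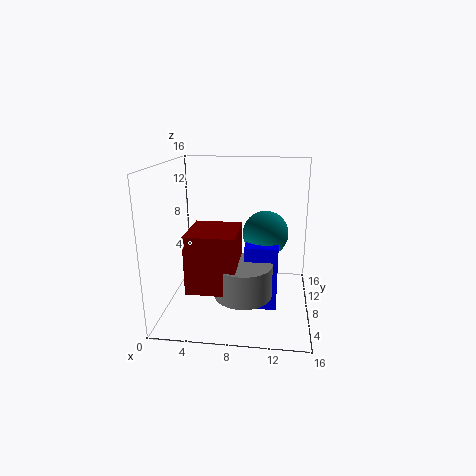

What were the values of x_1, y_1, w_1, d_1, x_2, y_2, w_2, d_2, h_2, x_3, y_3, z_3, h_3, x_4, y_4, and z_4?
x_1 = 3.5, y_1 = 2, w_1 = 5, d_1 = 5.5, x_2 = 9, y_2 = 5, w_2 = 3.5, d_2 = 2.5, h_2 = 7, x_3 = 9, y_3 = 4.5, z_3 = 3, h_3 = 3.5, x_4 = 11, y_4 = 8.5, z_4 = 8.5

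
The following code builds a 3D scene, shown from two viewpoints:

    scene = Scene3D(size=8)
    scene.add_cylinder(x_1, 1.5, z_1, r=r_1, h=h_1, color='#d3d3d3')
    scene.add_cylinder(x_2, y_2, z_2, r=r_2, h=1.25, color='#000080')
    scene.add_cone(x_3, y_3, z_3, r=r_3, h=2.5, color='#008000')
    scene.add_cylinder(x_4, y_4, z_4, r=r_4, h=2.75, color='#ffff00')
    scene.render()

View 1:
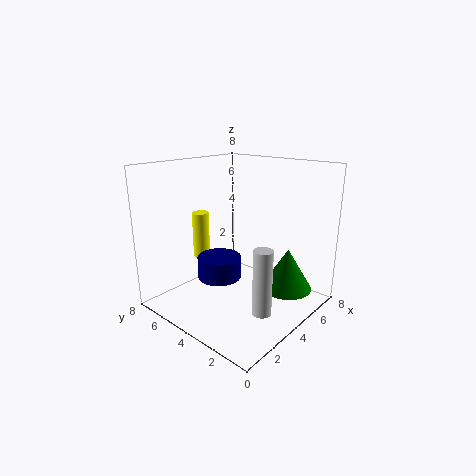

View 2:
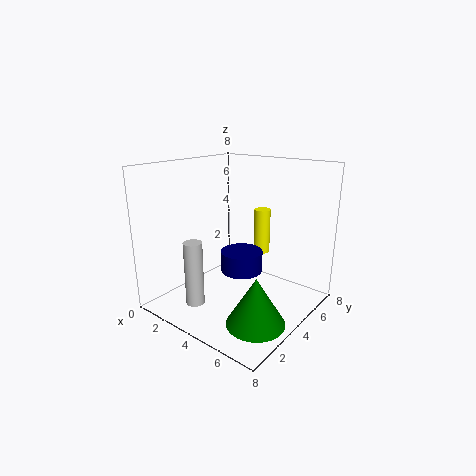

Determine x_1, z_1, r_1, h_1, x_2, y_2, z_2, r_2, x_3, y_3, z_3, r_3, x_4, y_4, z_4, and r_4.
x_1 = 3, z_1 = 0.75, r_1 = 0.5, h_1 = 3.5, x_2 = 3.5, y_2 = 5, z_2 = 1.5, r_2 = 1.25, x_3 = 6.5, y_3 = 2.25, z_3 = 0.5, r_3 = 1.5, x_4 = 3.75, y_4 = 6.75, z_4 = 2.25, r_4 = 0.5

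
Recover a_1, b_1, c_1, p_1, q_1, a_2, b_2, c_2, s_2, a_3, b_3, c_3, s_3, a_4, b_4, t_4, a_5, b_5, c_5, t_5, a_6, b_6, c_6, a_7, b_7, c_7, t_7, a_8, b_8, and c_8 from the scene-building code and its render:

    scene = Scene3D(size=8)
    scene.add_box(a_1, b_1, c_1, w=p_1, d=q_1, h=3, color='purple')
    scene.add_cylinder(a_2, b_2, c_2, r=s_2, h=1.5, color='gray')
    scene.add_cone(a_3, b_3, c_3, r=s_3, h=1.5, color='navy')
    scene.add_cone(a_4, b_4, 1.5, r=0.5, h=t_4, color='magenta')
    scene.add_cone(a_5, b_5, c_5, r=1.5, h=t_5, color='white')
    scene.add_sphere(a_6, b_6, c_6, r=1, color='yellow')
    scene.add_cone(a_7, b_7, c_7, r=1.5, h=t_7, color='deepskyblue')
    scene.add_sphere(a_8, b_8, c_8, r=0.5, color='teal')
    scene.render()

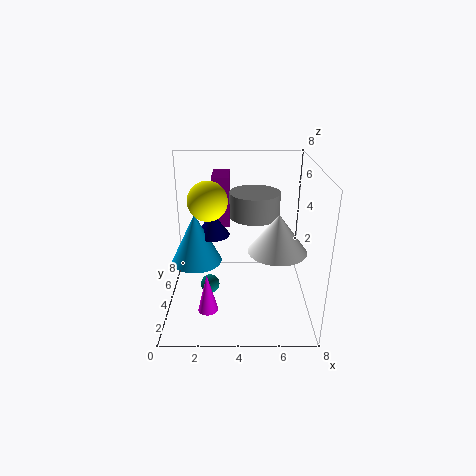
a_1 = 2.5; b_1 = 5.5; c_1 = 4; p_1 = 1; q_1 = 2; a_2 = 5; b_2 = 6; c_2 = 4.5; s_2 = 1.5; a_3 = 2.5; b_3 = 5.5; c_3 = 3.5; s_3 = 1; a_4 = 2.5; b_4 = 1; t_4 = 2; a_5 = 6; b_5 = 2.5; c_5 = 4; t_5 = 2; a_6 = 2.5; b_6 = 3; c_6 = 6.5; a_7 = 1.5; b_7 = 5; c_7 = 2; t_7 = 3; a_8 = 2.5; b_8 = 2.5; c_8 = 2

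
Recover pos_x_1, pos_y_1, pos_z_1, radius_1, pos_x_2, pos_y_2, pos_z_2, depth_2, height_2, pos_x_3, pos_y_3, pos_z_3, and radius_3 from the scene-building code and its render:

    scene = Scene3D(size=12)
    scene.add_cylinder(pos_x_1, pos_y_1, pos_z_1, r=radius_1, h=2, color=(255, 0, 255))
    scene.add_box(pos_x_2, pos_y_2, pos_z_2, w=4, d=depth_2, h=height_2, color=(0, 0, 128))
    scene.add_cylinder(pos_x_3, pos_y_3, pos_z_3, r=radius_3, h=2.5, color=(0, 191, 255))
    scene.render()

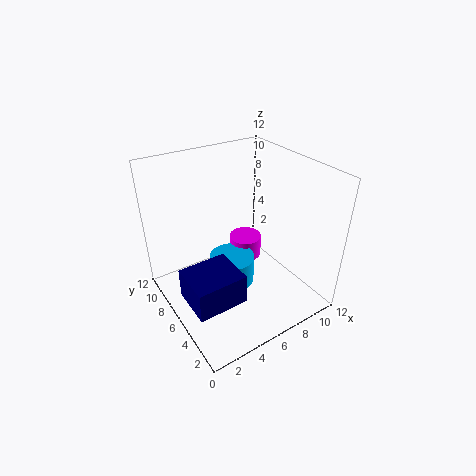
pos_x_1 = 8.5, pos_y_1 = 8.5, pos_z_1 = 2, radius_1 = 1.5, pos_x_2 = 0.5, pos_y_2 = 2.5, pos_z_2 = 2.5, depth_2 = 3.5, height_2 = 2.5, pos_x_3 = 6, pos_y_3 = 7, pos_z_3 = 1, radius_3 = 2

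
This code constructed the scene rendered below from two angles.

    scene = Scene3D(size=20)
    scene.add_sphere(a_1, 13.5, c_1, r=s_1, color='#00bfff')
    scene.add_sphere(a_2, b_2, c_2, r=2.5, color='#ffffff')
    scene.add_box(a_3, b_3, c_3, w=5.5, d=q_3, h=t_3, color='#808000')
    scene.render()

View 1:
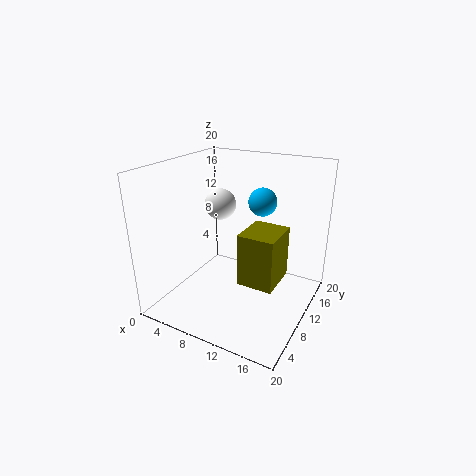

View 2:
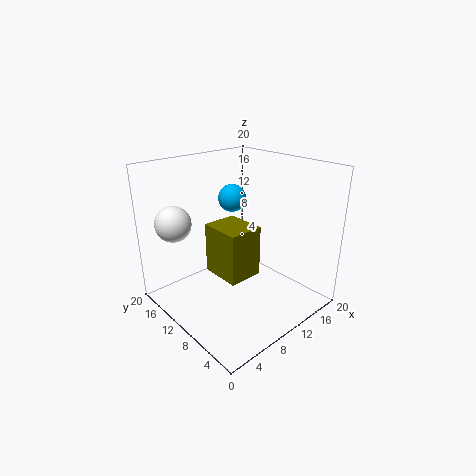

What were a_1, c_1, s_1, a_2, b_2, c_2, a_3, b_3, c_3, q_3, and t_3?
a_1 = 12; c_1 = 14.5; s_1 = 2; a_2 = 3.5; b_2 = 16; c_2 = 12; a_3 = 9.5; b_3 = 10.5; c_3 = 2; q_3 = 6.5; t_3 = 8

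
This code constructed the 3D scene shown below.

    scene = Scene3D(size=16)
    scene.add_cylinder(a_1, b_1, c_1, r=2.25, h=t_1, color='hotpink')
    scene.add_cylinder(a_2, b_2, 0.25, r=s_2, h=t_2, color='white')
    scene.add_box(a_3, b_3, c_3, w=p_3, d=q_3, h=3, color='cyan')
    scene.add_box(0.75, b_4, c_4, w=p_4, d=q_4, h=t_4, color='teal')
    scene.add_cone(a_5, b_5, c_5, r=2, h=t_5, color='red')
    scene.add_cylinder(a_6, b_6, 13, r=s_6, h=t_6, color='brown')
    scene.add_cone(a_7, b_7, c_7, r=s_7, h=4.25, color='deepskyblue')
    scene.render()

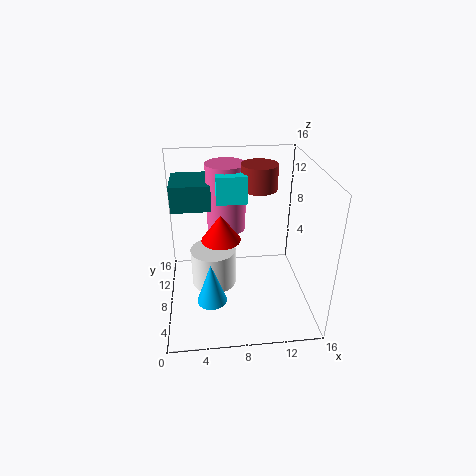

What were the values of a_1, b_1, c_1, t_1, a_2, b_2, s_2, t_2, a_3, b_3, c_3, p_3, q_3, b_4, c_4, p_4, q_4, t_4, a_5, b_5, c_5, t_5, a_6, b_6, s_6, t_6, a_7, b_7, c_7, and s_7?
a_1 = 7
b_1 = 11.25
c_1 = 7.75
t_1 = 7.75
a_2 = 5.25
b_2 = 10.75
s_2 = 2.75
t_2 = 4.75
a_3 = 5.75
b_3 = 8
c_3 = 12
p_3 = 3.25
q_3 = 3.5
b_4 = 9.75
c_4 = 10.5
p_4 = 4.5
q_4 = 5
t_4 = 3
a_5 = 6
b_5 = 5.75
c_5 = 9.25
t_5 = 2.75
a_6 = 10.5
b_6 = 9.75
s_6 = 2
t_6 = 2.75
a_7 = 4.75
b_7 = 2.75
c_7 = 4
s_7 = 1.5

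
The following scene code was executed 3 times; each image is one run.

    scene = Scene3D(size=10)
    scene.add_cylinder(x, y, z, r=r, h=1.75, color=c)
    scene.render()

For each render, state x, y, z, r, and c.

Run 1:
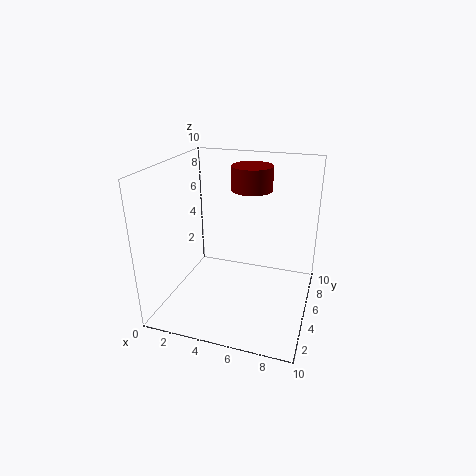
x = 5.25, y = 7.5, z = 7.75, r = 1.5, c = 'maroon'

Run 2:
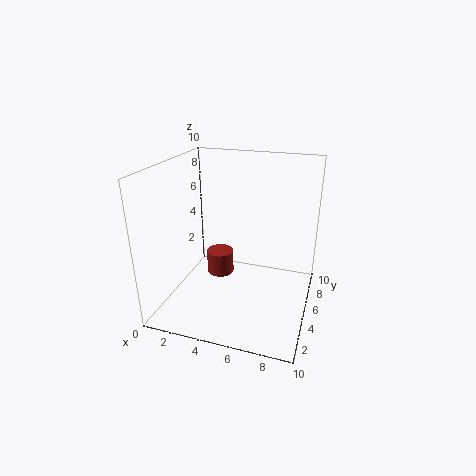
x = 3.25, y = 6, z = 1.5, r = 1, c = 'brown'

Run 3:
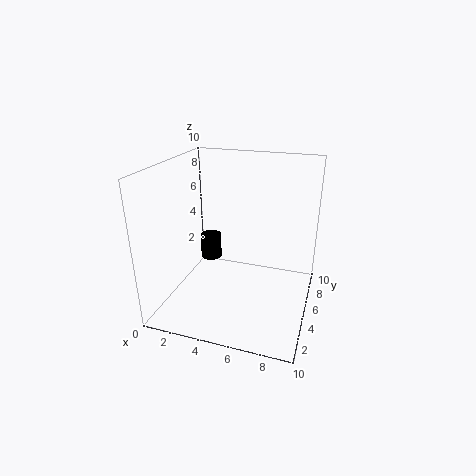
x = 2.75, y = 5.5, z = 3, r = 0.75, c = 'black'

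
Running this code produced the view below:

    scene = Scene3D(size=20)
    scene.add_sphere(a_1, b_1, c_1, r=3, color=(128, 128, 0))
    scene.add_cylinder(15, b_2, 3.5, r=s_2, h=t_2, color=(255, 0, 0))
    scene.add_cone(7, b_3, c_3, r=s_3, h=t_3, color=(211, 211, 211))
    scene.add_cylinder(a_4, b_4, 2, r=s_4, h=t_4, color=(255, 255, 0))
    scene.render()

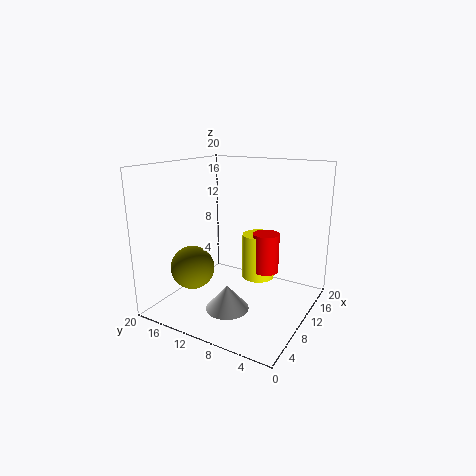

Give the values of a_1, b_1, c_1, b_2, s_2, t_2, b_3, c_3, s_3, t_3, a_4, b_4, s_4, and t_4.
a_1 = 6, b_1 = 15, c_1 = 6, b_2 = 8, s_2 = 2, t_2 = 6, b_3 = 10, c_3 = 0.5, s_3 = 3, t_3 = 3.5, a_4 = 15.5, b_4 = 9.5, s_4 = 2.5, t_4 = 7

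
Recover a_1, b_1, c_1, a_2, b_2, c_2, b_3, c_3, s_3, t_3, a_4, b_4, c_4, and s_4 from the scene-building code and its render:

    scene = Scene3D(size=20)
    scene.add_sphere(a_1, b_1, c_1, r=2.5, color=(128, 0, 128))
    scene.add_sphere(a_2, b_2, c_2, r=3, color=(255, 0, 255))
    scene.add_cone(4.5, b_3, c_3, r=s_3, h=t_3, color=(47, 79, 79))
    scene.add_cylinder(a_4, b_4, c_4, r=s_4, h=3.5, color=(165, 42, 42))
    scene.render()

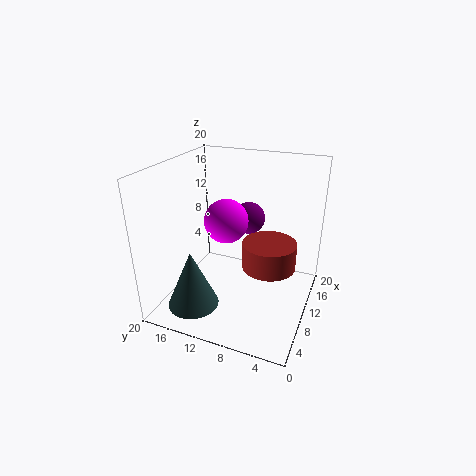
a_1 = 17, b_1 = 11, c_1 = 10, a_2 = 9.5, b_2 = 11.5, c_2 = 12.5, b_3 = 14.5, c_3 = 1.5, s_3 = 3.5, t_3 = 8, a_4 = 8.5, b_4 = 5, c_4 = 7.5, s_4 = 3.5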